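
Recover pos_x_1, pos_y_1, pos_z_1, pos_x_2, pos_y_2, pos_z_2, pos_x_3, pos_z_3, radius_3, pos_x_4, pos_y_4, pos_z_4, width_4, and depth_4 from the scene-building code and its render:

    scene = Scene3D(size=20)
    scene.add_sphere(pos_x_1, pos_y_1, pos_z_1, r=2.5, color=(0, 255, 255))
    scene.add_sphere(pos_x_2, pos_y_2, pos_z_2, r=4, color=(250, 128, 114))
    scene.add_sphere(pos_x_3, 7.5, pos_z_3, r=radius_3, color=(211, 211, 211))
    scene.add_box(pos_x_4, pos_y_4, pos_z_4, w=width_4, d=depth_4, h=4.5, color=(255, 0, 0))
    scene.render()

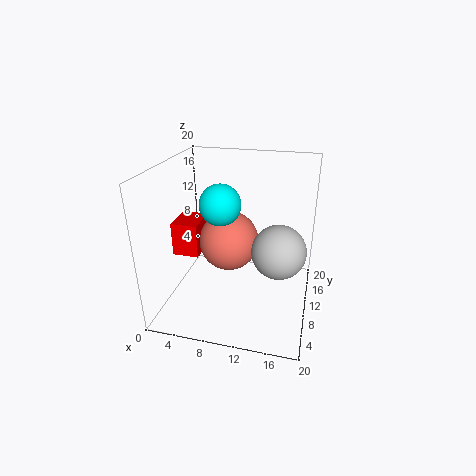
pos_x_1 = 9, pos_y_1 = 5.5, pos_z_1 = 16.5, pos_x_2 = 9, pos_y_2 = 9, pos_z_2 = 10, pos_x_3 = 16, pos_z_3 = 10, radius_3 = 3.5, pos_x_4 = 2, pos_y_4 = 6, pos_z_4 = 8.5, width_4 = 3.5, depth_4 = 4.5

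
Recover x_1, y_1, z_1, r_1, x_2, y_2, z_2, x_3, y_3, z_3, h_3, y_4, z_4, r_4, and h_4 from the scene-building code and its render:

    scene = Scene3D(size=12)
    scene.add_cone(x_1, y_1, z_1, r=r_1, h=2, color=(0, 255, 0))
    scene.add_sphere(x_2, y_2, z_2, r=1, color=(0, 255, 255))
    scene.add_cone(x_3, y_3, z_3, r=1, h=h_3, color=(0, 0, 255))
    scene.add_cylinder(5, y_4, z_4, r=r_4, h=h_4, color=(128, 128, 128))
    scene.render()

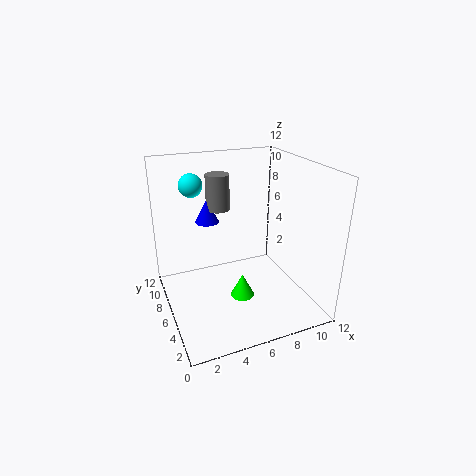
x_1 = 6, y_1 = 5, z_1 = 1, r_1 = 1, x_2 = 3, y_2 = 9, z_2 = 10, x_3 = 4, y_3 = 8, z_3 = 7, h_3 = 2, y_4 = 8, z_4 = 8, r_4 = 1, h_4 = 3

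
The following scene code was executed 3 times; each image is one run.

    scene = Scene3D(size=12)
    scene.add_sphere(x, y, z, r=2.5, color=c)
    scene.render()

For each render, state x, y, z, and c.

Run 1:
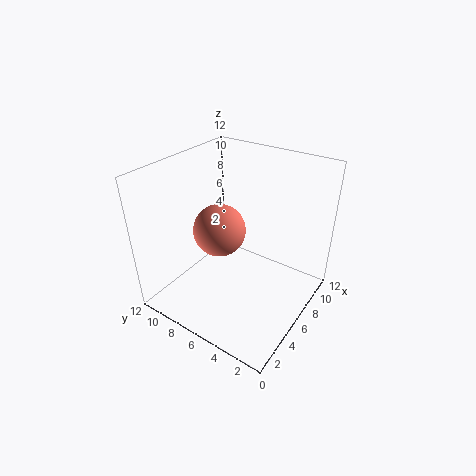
x = 8, y = 9.5, z = 4.5, c = 'salmon'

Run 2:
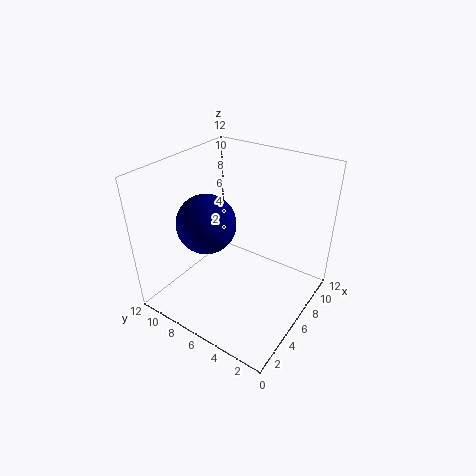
x = 5, y = 8.5, z = 7, c = 'navy'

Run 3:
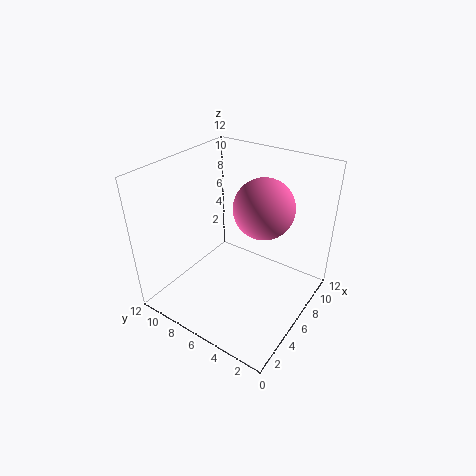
x = 7.5, y = 4.5, z = 8.5, c = 'hotpink'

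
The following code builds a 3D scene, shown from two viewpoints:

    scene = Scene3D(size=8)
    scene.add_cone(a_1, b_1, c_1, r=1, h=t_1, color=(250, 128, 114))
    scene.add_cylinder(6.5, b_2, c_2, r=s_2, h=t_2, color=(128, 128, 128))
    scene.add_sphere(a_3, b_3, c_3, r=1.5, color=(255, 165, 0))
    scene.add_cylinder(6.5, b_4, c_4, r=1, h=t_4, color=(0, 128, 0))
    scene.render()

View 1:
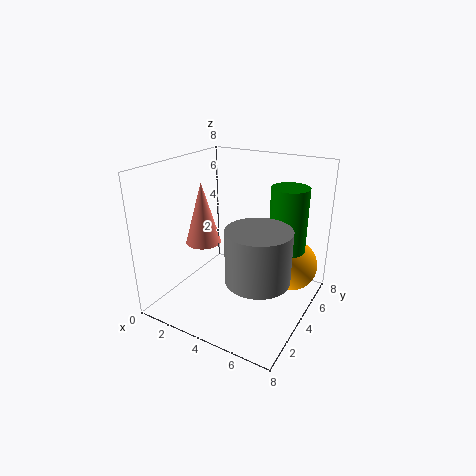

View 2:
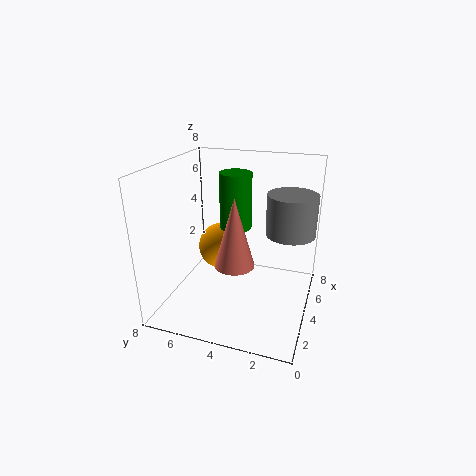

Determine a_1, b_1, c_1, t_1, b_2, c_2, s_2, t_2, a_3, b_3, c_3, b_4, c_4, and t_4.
a_1 = 2; b_1 = 3.5; c_1 = 3.5; t_1 = 3.5; b_2 = 1.5; c_2 = 3.5; s_2 = 1.5; t_2 = 2.5; a_3 = 6.5; b_3 = 6; c_3 = 2; b_4 = 5; c_4 = 3.5; t_4 = 3.5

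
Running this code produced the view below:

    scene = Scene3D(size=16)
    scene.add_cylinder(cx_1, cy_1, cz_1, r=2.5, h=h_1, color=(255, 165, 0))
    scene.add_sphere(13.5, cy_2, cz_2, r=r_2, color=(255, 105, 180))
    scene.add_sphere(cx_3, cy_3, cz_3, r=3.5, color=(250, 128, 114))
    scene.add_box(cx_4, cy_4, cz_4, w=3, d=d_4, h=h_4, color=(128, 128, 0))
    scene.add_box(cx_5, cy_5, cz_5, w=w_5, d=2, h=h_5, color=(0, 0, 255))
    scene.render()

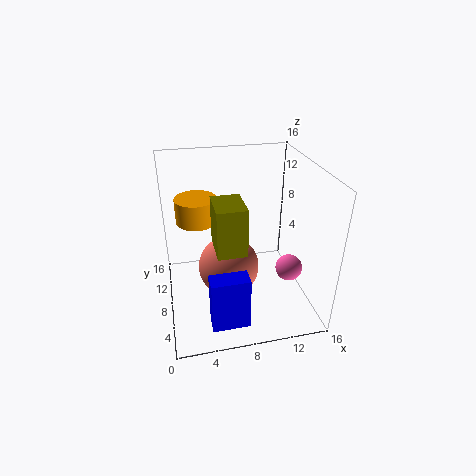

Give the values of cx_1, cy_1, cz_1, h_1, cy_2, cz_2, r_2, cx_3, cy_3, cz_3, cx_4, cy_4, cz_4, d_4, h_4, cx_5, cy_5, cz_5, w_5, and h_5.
cx_1 = 4, cy_1 = 13, cz_1 = 8, h_1 = 3, cy_2 = 6, cz_2 = 4.5, r_2 = 1.5, cx_3 = 7, cy_3 = 8.5, cz_3 = 4, cx_4 = 5, cy_4 = 3.5, cz_4 = 8.5, d_4 = 4, h_4 = 5, cx_5 = 4, cy_5 = 2, cz_5 = 0.5, w_5 = 4, h_5 = 6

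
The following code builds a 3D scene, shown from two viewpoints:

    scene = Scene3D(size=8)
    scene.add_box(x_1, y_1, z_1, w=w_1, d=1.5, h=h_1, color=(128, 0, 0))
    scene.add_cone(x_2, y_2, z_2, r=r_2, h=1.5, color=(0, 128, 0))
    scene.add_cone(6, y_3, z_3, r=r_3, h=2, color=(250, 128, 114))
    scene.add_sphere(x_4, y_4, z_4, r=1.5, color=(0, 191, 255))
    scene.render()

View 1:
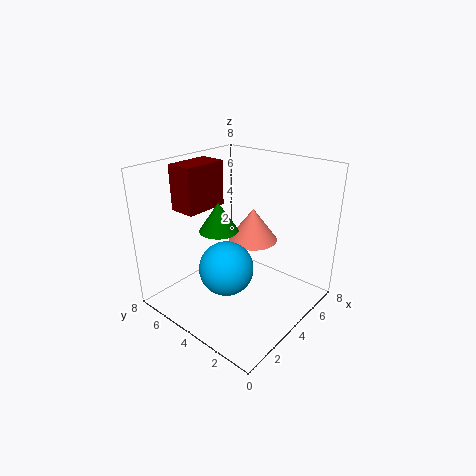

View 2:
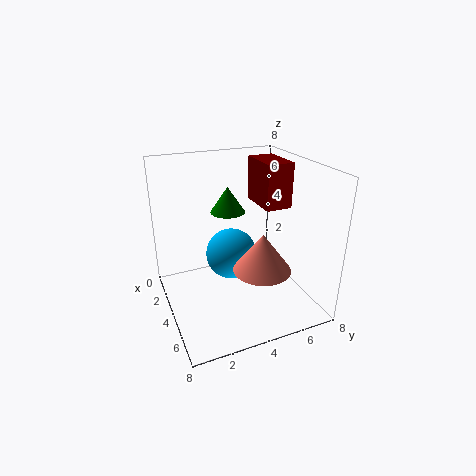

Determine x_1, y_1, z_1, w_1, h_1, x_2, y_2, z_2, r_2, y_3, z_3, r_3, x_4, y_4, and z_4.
x_1 = 2, y_1 = 5.5, z_1 = 5.5, w_1 = 2.5, h_1 = 2.5, x_2 = 2.5, y_2 = 4, z_2 = 5, r_2 = 1, y_3 = 4.5, z_3 = 3, r_3 = 1.5, x_4 = 3, y_4 = 4, z_4 = 2.5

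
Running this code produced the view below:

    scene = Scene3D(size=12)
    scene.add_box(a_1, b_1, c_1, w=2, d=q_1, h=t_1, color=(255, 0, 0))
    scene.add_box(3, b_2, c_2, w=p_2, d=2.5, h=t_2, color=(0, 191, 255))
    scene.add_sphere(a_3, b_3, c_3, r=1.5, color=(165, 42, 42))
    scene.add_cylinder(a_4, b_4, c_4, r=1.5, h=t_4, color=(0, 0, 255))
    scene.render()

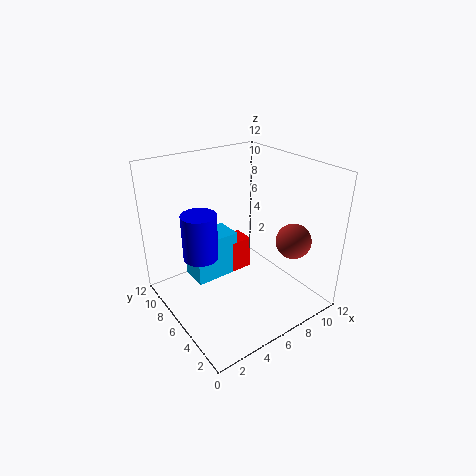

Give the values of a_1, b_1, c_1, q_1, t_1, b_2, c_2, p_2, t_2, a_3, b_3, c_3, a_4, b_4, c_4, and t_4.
a_1 = 6.5; b_1 = 7.5; c_1 = 1.5; q_1 = 2; t_1 = 3; b_2 = 7.5; c_2 = 1.5; p_2 = 4; t_2 = 4; a_3 = 10; b_3 = 3.5; c_3 = 5.5; a_4 = 3.5; b_4 = 8; c_4 = 4; t_4 = 4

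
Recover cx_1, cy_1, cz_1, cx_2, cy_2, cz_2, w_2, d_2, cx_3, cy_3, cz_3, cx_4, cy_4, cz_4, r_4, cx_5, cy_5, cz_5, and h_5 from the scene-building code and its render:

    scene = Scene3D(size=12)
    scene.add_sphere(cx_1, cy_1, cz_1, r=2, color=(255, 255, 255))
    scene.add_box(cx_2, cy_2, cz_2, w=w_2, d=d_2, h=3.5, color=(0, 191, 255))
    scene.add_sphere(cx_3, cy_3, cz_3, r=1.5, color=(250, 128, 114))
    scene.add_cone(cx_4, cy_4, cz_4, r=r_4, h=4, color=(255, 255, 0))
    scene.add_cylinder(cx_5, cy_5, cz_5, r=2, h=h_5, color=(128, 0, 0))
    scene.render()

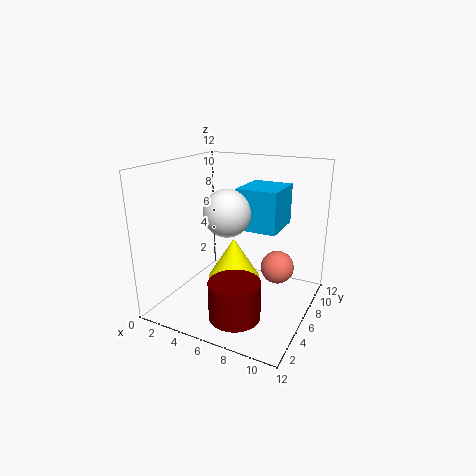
cx_1 = 5; cy_1 = 6; cz_1 = 8; cx_2 = 5.5; cy_2 = 6.5; cz_2 = 6.5; w_2 = 3.5; d_2 = 4; cx_3 = 8.5; cy_3 = 9; cz_3 = 2.5; cx_4 = 4; cy_4 = 9; cz_4 = 0.5; r_4 = 2.5; cx_5 = 7.5; cy_5 = 2.5; cz_5 = 1; h_5 = 3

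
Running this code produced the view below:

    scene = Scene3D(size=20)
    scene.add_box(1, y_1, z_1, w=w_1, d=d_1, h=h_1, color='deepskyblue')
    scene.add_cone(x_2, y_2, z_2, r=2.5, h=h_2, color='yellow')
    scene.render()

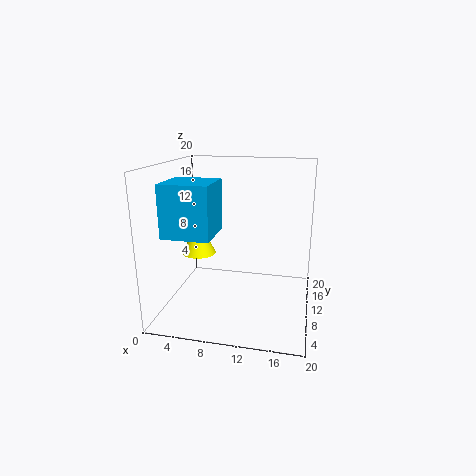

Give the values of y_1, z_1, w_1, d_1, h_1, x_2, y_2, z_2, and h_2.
y_1 = 4.5, z_1 = 11, w_1 = 6.5, d_1 = 6.5, h_1 = 7, x_2 = 3.5, y_2 = 12, z_2 = 6.5, h_2 = 5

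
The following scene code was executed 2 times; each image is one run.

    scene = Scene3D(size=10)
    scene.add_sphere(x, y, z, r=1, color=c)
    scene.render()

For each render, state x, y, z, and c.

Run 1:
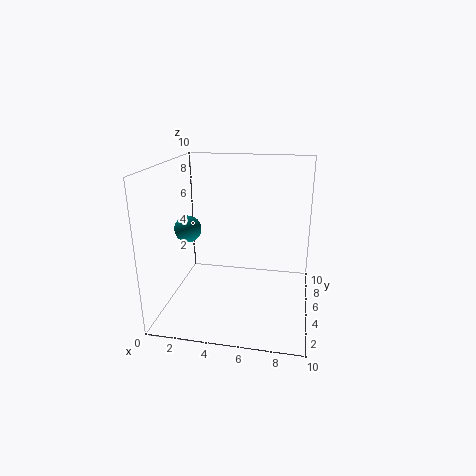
x = 1; y = 6; z = 5; c = 'teal'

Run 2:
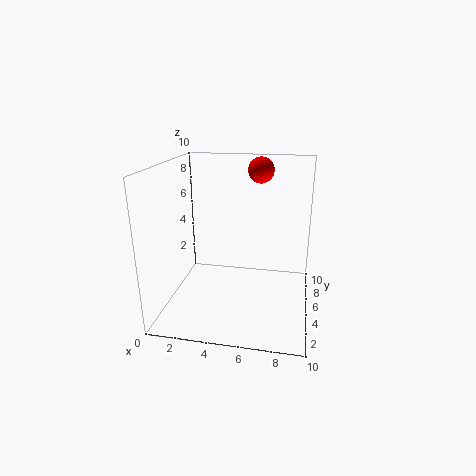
x = 6; y = 9; z = 9; c = 'red'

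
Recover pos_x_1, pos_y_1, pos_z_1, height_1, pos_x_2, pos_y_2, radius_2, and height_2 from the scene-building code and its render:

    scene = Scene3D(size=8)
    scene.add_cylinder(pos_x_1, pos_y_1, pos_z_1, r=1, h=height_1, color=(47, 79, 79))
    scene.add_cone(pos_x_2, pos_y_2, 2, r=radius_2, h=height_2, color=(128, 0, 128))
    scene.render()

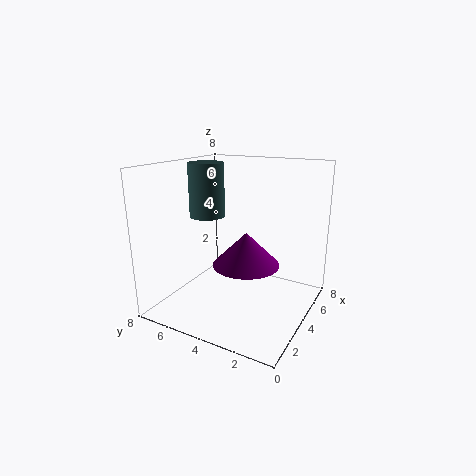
pos_x_1 = 4; pos_y_1 = 6; pos_z_1 = 5; height_1 = 3; pos_x_2 = 5; pos_y_2 = 4; radius_2 = 2; height_2 = 2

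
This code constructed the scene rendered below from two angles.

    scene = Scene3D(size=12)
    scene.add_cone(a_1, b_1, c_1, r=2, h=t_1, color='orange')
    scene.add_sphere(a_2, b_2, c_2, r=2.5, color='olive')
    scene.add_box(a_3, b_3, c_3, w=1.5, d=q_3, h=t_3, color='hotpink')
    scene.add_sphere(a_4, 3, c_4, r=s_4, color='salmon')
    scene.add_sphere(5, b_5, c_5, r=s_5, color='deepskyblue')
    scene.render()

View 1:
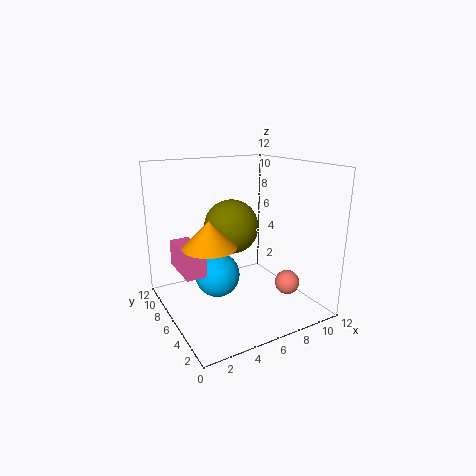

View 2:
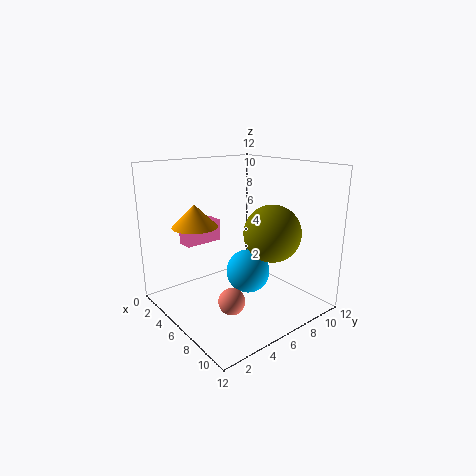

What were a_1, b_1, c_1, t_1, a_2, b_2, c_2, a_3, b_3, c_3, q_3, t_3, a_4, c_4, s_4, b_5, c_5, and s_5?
a_1 = 2.5, b_1 = 4, c_1 = 6.5, t_1 = 2, a_2 = 7, b_2 = 9, c_2 = 6, a_3 = 0.5, b_3 = 3.5, c_3 = 4.5, q_3 = 3.5, t_3 = 2, a_4 = 9, c_4 = 2.5, s_4 = 1, b_5 = 8, c_5 = 2, s_5 = 2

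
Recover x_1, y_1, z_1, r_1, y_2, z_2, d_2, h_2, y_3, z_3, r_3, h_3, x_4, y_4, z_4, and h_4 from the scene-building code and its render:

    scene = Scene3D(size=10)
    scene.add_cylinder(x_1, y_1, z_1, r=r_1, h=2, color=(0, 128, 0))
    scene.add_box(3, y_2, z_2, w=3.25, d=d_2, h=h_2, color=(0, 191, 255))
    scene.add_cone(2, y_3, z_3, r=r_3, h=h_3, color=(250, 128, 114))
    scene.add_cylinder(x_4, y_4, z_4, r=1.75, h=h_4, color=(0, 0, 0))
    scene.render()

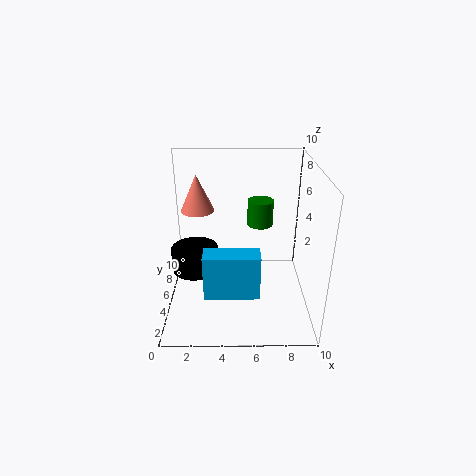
x_1 = 6.75; y_1 = 8.25; z_1 = 4.5; r_1 = 1; y_2 = 0.25; z_2 = 3.5; d_2 = 1.25; h_2 = 2.75; y_3 = 7.5; z_3 = 6; r_3 = 1.25; h_3 = 2.75; x_4 = 1.75; y_4 = 6.25; z_4 = 1.75; h_4 = 1.75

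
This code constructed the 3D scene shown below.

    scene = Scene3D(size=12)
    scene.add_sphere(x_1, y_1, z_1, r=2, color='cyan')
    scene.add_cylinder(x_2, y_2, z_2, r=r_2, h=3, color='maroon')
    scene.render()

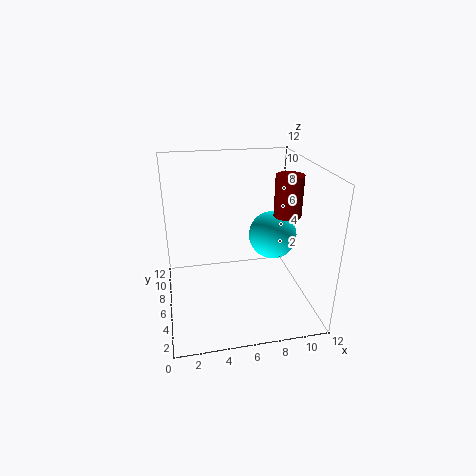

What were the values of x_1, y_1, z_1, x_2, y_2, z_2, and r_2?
x_1 = 9; y_1 = 6; z_1 = 6; x_2 = 9; y_2 = 3; z_2 = 9; r_2 = 1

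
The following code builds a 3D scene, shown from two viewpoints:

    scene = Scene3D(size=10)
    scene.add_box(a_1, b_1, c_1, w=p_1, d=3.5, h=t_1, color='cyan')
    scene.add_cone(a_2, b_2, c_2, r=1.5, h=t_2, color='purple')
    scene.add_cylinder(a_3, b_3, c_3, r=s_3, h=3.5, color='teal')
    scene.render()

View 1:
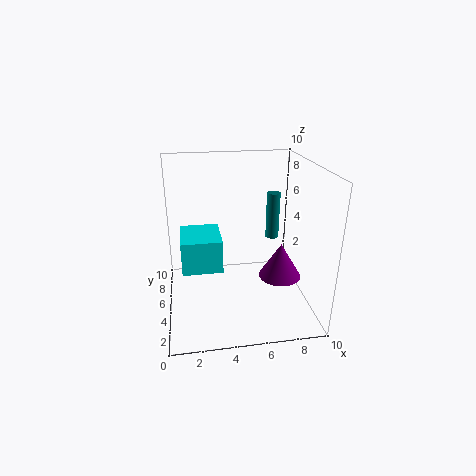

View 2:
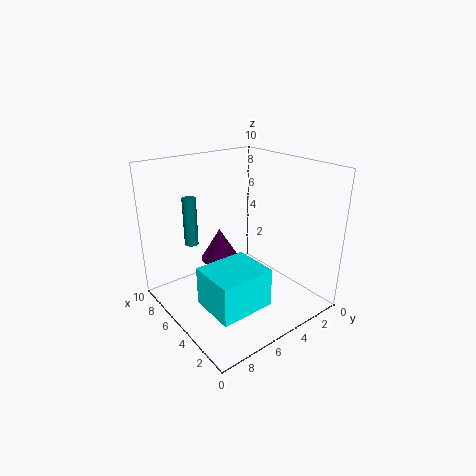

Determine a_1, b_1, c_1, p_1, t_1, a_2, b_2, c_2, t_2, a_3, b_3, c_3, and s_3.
a_1 = 1
b_1 = 5.5
c_1 = 2
p_1 = 3
t_1 = 2.5
a_2 = 8
b_2 = 4.5
c_2 = 2
t_2 = 2.5
a_3 = 8
b_3 = 7
c_3 = 4
s_3 = 0.5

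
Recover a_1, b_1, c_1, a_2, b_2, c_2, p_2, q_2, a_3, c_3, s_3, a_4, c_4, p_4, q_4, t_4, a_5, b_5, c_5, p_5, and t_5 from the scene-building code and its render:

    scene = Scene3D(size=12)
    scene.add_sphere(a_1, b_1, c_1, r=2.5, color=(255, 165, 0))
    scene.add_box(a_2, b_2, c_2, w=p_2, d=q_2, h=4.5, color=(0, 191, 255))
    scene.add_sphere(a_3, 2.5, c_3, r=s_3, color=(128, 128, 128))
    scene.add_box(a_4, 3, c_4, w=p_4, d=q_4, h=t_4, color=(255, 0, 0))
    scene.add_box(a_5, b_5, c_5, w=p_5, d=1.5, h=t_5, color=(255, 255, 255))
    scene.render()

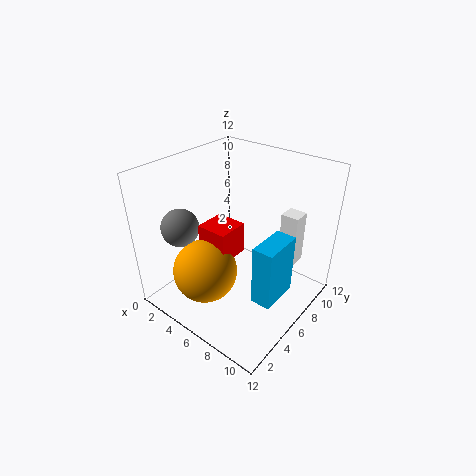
a_1 = 5.5; b_1 = 2.5; c_1 = 4.5; a_2 = 10; b_2 = 2.5; c_2 = 4; p_2 = 1.5; q_2 = 3; a_3 = 3; c_3 = 7.5; s_3 = 1.5; a_4 = 4.5; c_4 = 5.5; p_4 = 2.5; q_4 = 2.5; t_4 = 2.5; a_5 = 8.5; b_5 = 8.5; c_5 = 3.5; p_5 = 1.5; t_5 = 4.5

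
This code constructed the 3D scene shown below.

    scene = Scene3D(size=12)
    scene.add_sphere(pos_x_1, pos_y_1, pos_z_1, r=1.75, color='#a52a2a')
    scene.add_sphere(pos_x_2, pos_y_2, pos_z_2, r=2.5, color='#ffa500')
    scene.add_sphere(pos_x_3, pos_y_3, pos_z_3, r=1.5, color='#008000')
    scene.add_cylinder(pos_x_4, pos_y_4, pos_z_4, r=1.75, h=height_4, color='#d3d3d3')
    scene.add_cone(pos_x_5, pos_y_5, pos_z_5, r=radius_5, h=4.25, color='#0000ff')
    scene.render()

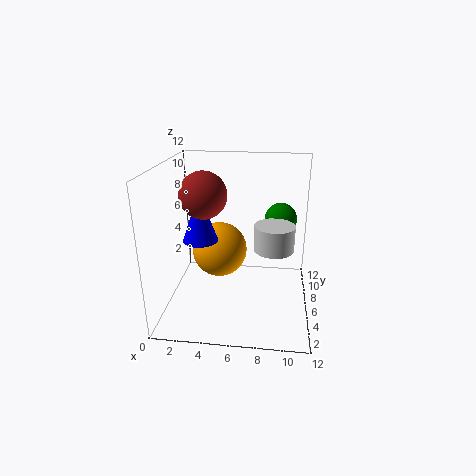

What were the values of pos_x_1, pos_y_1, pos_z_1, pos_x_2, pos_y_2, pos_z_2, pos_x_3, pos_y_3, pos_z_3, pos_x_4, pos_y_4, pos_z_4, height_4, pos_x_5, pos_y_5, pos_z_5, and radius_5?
pos_x_1 = 3.75; pos_y_1 = 3.75; pos_z_1 = 10.25; pos_x_2 = 4; pos_y_2 = 8.25; pos_z_2 = 3.75; pos_x_3 = 9.5; pos_y_3 = 10.25; pos_z_3 = 6.25; pos_x_4 = 9; pos_y_4 = 7.25; pos_z_4 = 4.5; height_4 = 2.25; pos_x_5 = 2.75; pos_y_5 = 6.25; pos_z_5 = 5.5; radius_5 = 1.5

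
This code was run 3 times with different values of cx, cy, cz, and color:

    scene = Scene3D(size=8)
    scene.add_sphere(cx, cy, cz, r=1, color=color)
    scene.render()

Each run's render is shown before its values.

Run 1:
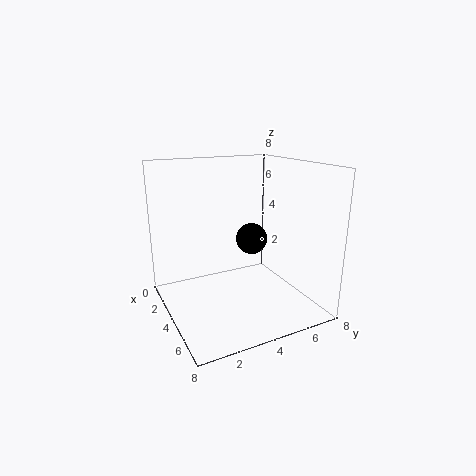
cx = 2; cy = 6; cz = 3; color = 'black'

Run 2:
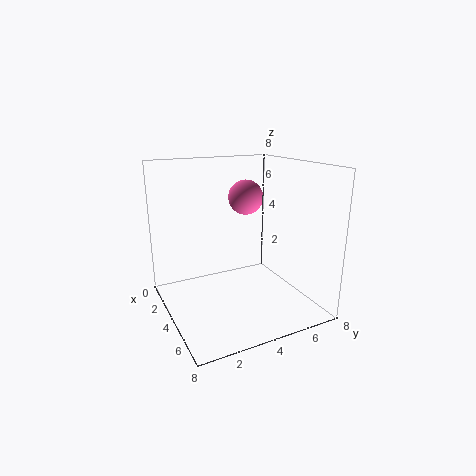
cx = 3; cy = 5; cz = 6; color = 'hotpink'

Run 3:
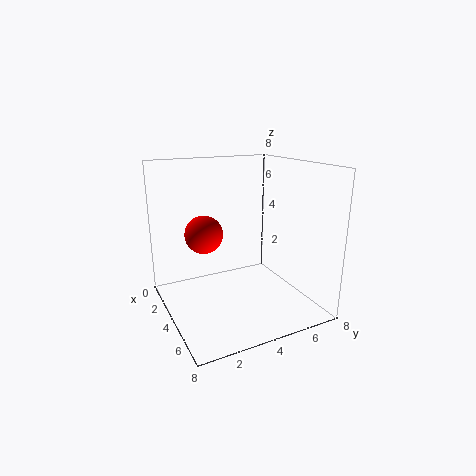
cx = 4; cy = 2; cz = 4.5; color = 'red'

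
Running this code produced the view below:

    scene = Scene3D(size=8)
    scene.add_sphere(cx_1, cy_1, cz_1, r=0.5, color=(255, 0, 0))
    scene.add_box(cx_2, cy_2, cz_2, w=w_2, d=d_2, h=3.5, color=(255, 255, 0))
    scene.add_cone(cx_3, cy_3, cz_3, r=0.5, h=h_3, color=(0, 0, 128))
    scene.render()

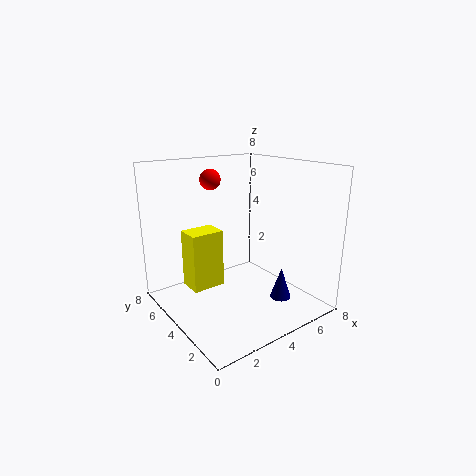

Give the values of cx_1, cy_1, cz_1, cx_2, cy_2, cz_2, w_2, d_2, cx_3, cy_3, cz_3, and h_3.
cx_1 = 2
cy_1 = 3.5
cz_1 = 7.5
cx_2 = 2
cy_2 = 5.5
cz_2 = 0.5
w_2 = 2
d_2 = 1.5
cx_3 = 4
cy_3 = 0.5
cz_3 = 2
h_3 = 1.5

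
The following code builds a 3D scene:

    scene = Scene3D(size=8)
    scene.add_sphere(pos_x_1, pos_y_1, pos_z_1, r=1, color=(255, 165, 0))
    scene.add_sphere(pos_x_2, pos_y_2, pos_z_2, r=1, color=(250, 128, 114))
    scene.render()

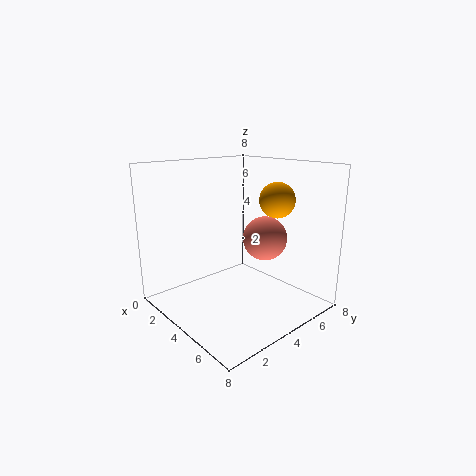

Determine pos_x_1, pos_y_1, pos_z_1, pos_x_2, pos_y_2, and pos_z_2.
pos_x_1 = 5; pos_y_1 = 6; pos_z_1 = 6; pos_x_2 = 7; pos_y_2 = 3; pos_z_2 = 5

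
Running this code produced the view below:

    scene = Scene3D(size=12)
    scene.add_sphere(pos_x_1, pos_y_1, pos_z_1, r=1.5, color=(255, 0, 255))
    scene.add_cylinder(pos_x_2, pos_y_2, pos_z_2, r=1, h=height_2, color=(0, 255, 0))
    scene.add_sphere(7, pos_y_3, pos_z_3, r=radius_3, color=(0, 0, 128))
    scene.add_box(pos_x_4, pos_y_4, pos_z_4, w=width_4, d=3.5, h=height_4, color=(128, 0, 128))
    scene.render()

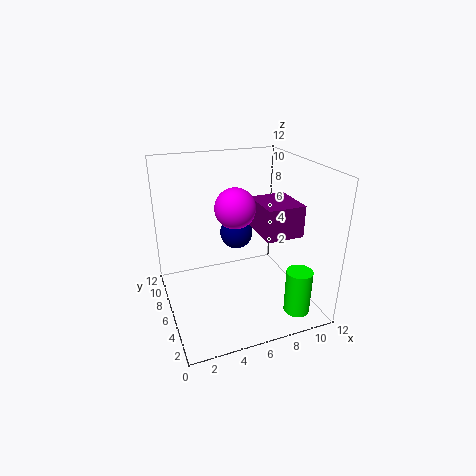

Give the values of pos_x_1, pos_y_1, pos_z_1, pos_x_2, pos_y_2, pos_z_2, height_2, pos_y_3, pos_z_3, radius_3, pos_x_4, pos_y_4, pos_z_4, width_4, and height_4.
pos_x_1 = 5, pos_y_1 = 4, pos_z_1 = 9.5, pos_x_2 = 9, pos_y_2 = 1, pos_z_2 = 1.5, height_2 = 3.5, pos_y_3 = 9, pos_z_3 = 5, radius_3 = 1.5, pos_x_4 = 7, pos_y_4 = 2.5, pos_z_4 = 7, width_4 = 3, height_4 = 2.5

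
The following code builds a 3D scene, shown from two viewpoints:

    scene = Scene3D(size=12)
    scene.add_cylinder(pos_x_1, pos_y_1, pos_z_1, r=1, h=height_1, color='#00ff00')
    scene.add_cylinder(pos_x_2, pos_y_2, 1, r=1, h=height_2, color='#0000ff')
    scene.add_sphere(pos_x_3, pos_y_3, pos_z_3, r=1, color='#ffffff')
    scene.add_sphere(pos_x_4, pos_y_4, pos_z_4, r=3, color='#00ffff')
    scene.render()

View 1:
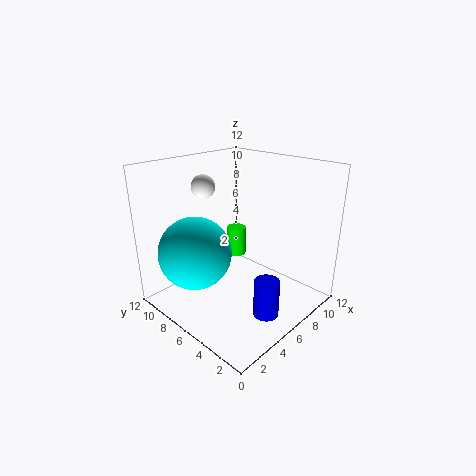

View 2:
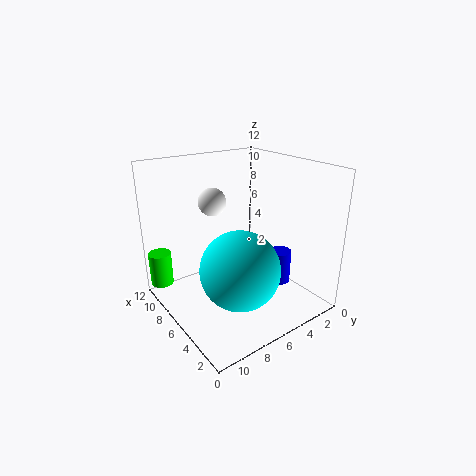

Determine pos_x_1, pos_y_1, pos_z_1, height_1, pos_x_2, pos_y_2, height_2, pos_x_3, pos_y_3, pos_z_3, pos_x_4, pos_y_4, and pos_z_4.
pos_x_1 = 11, pos_y_1 = 11, pos_z_1 = 1, height_1 = 3, pos_x_2 = 5, pos_y_2 = 2, height_2 = 3, pos_x_3 = 5, pos_y_3 = 9, pos_z_3 = 10, pos_x_4 = 3, pos_y_4 = 8, pos_z_4 = 5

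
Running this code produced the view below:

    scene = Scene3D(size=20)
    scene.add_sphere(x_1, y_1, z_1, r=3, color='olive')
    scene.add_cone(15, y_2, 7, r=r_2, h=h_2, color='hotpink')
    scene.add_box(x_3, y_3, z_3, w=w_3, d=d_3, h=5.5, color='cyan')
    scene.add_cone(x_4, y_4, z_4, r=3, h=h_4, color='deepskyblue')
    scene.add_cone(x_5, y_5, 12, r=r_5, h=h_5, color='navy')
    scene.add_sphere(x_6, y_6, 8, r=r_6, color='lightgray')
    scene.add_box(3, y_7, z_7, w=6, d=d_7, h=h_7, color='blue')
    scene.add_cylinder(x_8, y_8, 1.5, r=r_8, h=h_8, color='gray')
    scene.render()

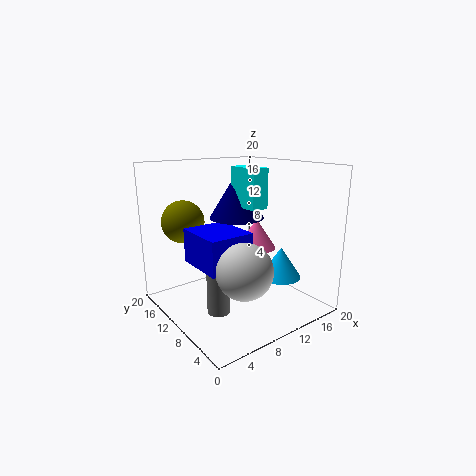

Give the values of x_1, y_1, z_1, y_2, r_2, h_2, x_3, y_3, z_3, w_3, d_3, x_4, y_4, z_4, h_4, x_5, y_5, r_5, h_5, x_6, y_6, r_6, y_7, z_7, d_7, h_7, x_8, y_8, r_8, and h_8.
x_1 = 4.5; y_1 = 15.5; z_1 = 12; y_2 = 12; r_2 = 3; h_2 = 4.5; x_3 = 11; y_3 = 8; z_3 = 14; w_3 = 2.5; d_3 = 5; x_4 = 16; y_4 = 7.5; z_4 = 3.5; h_4 = 4.5; x_5 = 12; y_5 = 13; r_5 = 4; h_5 = 6.5; x_6 = 6.5; y_6 = 4; r_6 = 3.5; y_7 = 5.5; z_7 = 7.5; d_7 = 7; h_7 = 4.5; x_8 = 5; y_8 = 7.5; r_8 = 1.5; h_8 = 6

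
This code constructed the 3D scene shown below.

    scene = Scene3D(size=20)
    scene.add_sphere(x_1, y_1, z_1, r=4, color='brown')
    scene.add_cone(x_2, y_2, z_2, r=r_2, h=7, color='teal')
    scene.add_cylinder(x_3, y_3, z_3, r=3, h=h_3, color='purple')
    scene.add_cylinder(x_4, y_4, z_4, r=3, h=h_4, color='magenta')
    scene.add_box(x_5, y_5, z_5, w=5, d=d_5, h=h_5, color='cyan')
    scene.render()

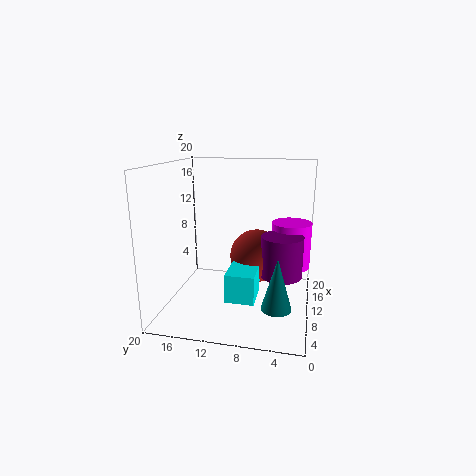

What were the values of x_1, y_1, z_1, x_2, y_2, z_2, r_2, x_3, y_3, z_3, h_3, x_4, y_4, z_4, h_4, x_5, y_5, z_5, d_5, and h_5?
x_1 = 14; y_1 = 8; z_1 = 6; x_2 = 6; y_2 = 4; z_2 = 2; r_2 = 2; x_3 = 12; y_3 = 4; z_3 = 4; h_3 = 6; x_4 = 16; y_4 = 3; z_4 = 4; h_4 = 7; x_5 = 6; y_5 = 7; z_5 = 2; d_5 = 4; h_5 = 4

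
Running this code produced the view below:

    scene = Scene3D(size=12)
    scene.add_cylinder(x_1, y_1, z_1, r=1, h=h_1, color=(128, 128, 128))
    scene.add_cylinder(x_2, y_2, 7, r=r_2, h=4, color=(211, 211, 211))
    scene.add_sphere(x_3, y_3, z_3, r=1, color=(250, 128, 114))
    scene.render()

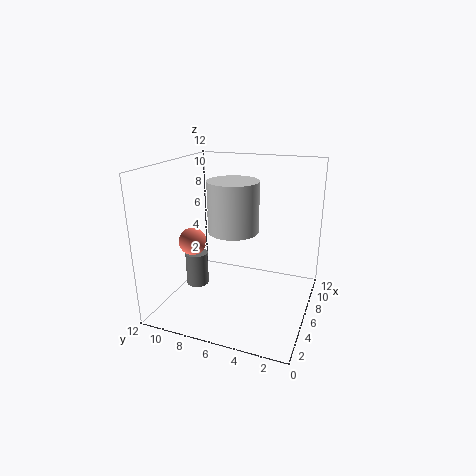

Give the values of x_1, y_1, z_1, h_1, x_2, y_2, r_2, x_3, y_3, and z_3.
x_1 = 6; y_1 = 10; z_1 = 1; h_1 = 3; x_2 = 5; y_2 = 6; r_2 = 2; x_3 = 2; y_3 = 8; z_3 = 7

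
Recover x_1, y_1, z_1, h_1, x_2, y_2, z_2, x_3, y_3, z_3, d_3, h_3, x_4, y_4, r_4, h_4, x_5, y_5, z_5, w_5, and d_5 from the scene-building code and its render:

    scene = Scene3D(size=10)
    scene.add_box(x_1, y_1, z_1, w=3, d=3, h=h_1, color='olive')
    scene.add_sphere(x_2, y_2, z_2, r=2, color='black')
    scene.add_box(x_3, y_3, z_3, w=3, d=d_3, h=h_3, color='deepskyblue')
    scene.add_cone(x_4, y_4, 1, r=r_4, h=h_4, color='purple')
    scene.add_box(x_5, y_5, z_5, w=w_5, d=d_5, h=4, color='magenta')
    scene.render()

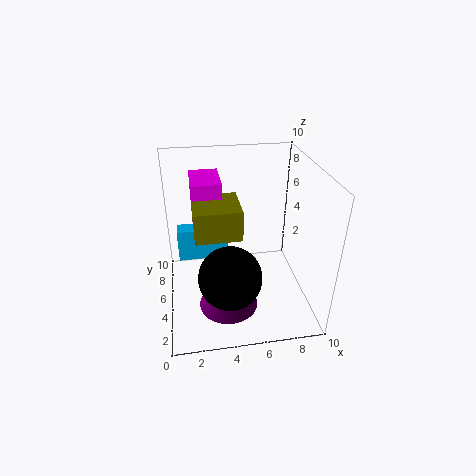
x_1 = 2
y_1 = 3
z_1 = 6
h_1 = 2
x_2 = 4
y_2 = 2
z_2 = 4
x_3 = 1
y_3 = 3
z_3 = 5
d_3 = 1
h_3 = 2
x_4 = 4
y_4 = 3
r_4 = 2
h_4 = 2
x_5 = 2
y_5 = 5
z_5 = 5
w_5 = 2
d_5 = 3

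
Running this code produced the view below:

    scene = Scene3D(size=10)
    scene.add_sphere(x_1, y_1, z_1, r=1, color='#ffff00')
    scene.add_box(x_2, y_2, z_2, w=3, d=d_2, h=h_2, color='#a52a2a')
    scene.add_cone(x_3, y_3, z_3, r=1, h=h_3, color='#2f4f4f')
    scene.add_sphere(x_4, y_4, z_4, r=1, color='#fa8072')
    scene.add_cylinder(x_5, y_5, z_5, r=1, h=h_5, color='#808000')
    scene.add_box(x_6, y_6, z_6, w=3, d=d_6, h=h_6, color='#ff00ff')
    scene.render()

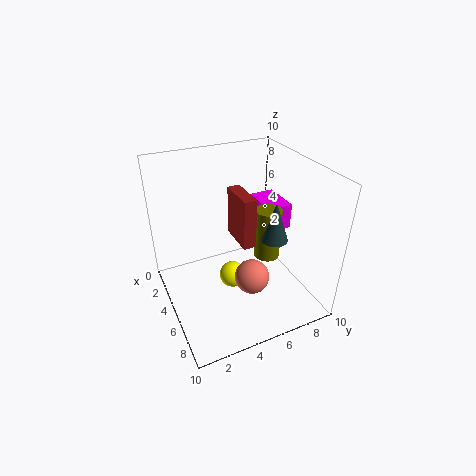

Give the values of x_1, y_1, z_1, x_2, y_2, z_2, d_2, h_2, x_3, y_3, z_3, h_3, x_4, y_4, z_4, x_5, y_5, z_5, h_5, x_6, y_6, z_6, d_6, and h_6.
x_1 = 4, y_1 = 5, z_1 = 1, x_2 = 1, y_2 = 6, z_2 = 3, d_2 = 1, h_2 = 4, x_3 = 5, y_3 = 8, z_3 = 4, h_3 = 3, x_4 = 9, y_4 = 4, z_4 = 5, x_5 = 4, y_5 = 8, z_5 = 2, h_5 = 4, x_6 = 1, y_6 = 8, z_6 = 4, d_6 = 2, h_6 = 2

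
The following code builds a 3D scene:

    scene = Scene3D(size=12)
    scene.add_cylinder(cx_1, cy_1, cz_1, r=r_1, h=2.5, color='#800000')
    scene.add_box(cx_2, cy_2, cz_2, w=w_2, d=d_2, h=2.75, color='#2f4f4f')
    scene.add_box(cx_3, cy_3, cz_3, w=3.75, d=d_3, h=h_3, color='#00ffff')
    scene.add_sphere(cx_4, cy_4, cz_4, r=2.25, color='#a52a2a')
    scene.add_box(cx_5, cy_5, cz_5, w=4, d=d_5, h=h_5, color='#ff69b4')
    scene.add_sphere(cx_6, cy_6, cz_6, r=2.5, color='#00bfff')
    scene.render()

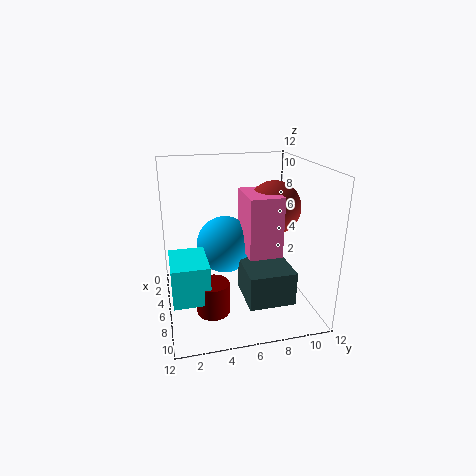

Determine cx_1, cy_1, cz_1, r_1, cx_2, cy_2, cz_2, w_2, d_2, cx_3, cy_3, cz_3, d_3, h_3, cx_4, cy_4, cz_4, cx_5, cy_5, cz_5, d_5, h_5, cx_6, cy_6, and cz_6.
cx_1 = 9.25; cy_1 = 3.25; cz_1 = 1.5; r_1 = 1.25; cx_2 = 6; cy_2 = 6; cz_2 = 1.5; w_2 = 4; d_2 = 3.75; cx_3 = 6.5; cy_3 = 0.25; cz_3 = 2.75; d_3 = 2.75; h_3 = 3; cx_4 = 5.5; cy_4 = 9.25; cz_4 = 8.25; cx_5 = 4; cy_5 = 6.5; cz_5 = 4.75; d_5 = 2.75; h_5 = 5; cx_6 = 4.25; cy_6 = 5.25; cz_6 = 4.75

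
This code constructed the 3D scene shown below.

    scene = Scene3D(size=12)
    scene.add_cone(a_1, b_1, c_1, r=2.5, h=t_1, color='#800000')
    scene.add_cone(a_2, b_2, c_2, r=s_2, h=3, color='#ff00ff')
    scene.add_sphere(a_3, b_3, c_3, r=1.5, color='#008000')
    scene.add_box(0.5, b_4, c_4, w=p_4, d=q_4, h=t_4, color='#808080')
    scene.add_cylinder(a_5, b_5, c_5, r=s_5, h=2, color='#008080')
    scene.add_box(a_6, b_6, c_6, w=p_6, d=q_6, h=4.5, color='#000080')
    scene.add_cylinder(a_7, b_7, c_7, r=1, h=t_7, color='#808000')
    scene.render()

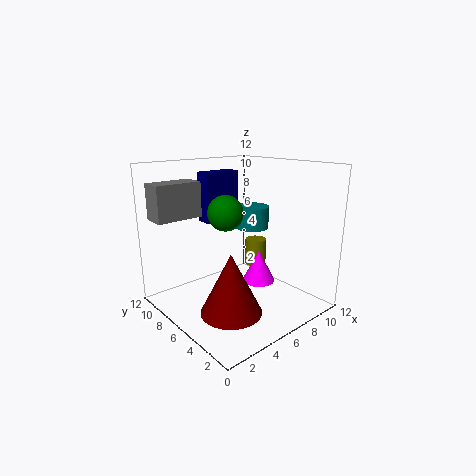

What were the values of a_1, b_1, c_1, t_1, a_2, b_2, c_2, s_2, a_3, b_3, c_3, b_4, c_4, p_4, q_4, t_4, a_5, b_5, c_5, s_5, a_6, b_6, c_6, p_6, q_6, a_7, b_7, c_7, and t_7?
a_1 = 4, b_1 = 4.5, c_1 = 0.5, t_1 = 5, a_2 = 9, b_2 = 6.5, c_2 = 1, s_2 = 1.5, a_3 = 5.5, b_3 = 7, c_3 = 8, b_4 = 9, c_4 = 7.5, p_4 = 4, q_4 = 2, t_4 = 3, a_5 = 9, b_5 = 7.5, c_5 = 6, s_5 = 1.5, a_6 = 5.5, b_6 = 9.5, c_6 = 6.5, p_6 = 3.5, q_6 = 1.5, a_7 = 10, b_7 = 8, c_7 = 2, t_7 = 2.5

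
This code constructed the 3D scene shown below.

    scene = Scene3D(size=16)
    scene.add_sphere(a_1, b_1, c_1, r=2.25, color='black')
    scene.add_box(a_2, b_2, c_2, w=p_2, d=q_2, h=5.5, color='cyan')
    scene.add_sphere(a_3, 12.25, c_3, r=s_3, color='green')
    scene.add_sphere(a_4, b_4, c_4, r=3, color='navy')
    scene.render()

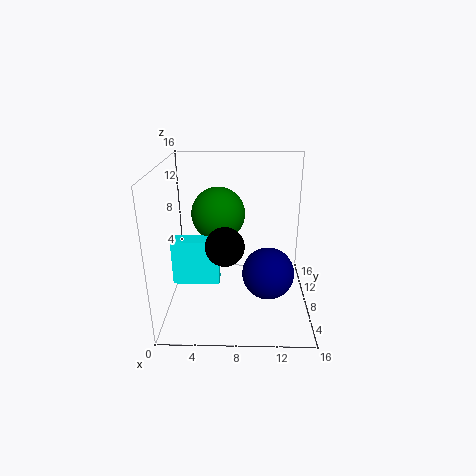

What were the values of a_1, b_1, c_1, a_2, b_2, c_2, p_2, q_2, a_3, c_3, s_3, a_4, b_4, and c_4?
a_1 = 6.5; b_1 = 8.25; c_1 = 6.75; a_2 = 0.25; b_2 = 8.25; c_2 = 1.75; p_2 = 5.5; q_2 = 2; a_3 = 5.5; c_3 = 9.25; s_3 = 3.25; a_4 = 11.5; b_4 = 8; c_4 = 3.5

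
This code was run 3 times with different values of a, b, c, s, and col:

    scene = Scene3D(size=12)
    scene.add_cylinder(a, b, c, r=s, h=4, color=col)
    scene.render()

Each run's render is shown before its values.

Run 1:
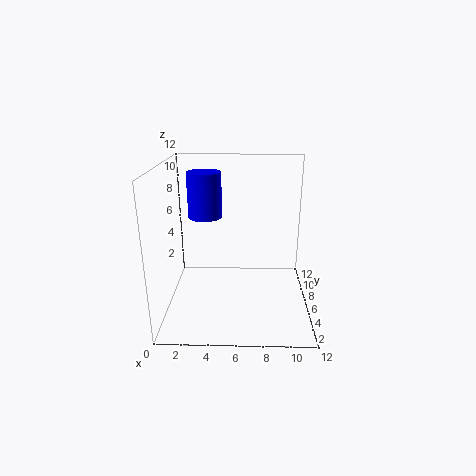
a = 3; b = 8.5; c = 7; s = 1.5; col = 'blue'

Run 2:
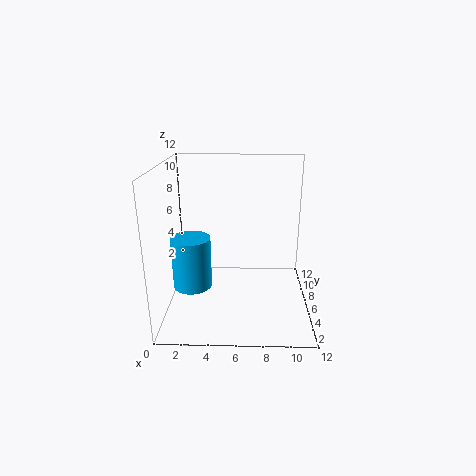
a = 2.5; b = 3.5; c = 3; s = 1.5; col = 'deepskyblue'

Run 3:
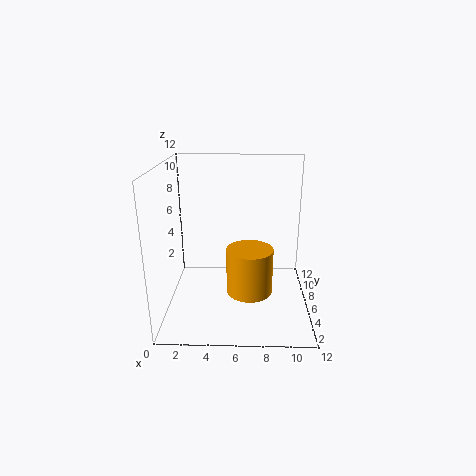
a = 7; b = 6; c = 1; s = 2; col = 'orange'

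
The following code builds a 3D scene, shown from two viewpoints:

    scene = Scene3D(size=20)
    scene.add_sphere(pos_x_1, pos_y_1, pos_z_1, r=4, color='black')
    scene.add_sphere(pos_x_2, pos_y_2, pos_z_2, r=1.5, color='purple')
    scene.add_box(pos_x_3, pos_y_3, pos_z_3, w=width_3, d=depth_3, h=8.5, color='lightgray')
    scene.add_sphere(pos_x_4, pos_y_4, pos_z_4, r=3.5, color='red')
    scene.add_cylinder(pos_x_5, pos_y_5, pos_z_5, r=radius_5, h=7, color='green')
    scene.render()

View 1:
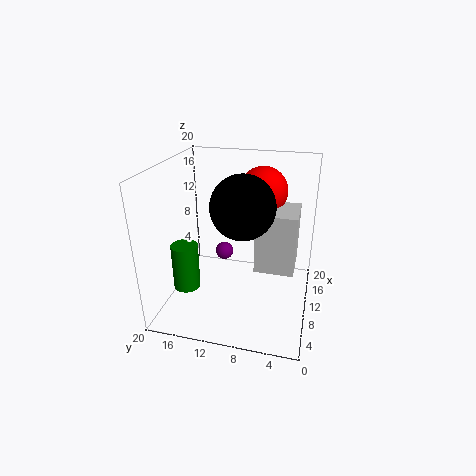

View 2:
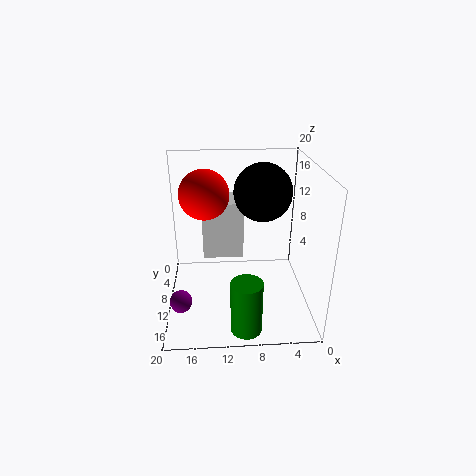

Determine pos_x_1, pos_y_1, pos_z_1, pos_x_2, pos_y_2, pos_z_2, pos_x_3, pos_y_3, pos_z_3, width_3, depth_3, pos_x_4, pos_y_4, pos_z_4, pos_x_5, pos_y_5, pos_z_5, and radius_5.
pos_x_1 = 6.5, pos_y_1 = 8.5, pos_z_1 = 16, pos_x_2 = 18, pos_y_2 = 14.5, pos_z_2 = 3, pos_x_3 = 9, pos_y_3 = 2, pos_z_3 = 5.5, width_3 = 6, depth_3 = 5.5, pos_x_4 = 14.5, pos_y_4 = 7.5, pos_z_4 = 15.5, pos_x_5 = 9.5, pos_y_5 = 18, pos_z_5 = 1, radius_5 = 2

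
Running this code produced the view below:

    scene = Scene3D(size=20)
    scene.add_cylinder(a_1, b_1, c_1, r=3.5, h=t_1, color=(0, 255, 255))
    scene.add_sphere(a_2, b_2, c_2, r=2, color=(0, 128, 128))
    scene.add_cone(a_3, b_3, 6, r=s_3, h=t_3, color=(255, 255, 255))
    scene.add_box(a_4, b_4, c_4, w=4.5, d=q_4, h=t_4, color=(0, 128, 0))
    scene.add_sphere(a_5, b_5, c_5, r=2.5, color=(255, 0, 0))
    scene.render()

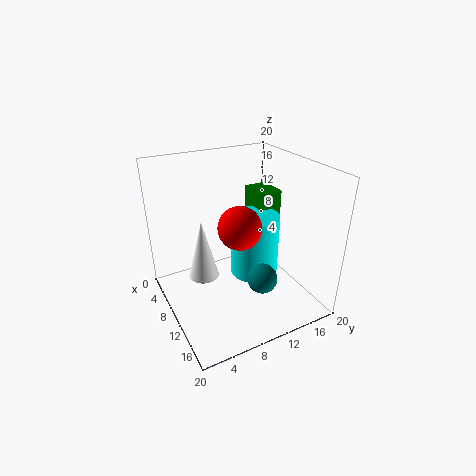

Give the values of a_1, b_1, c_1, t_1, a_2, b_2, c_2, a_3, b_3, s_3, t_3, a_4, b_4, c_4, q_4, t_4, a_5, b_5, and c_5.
a_1 = 9.5, b_1 = 13, c_1 = 3.5, t_1 = 9, a_2 = 15, b_2 = 11, c_2 = 6, a_3 = 10.5, b_3 = 4.5, s_3 = 2, t_3 = 8, a_4 = 4, b_4 = 14.5, c_4 = 9, q_4 = 3.5, t_4 = 6, a_5 = 16, b_5 = 7, c_5 = 15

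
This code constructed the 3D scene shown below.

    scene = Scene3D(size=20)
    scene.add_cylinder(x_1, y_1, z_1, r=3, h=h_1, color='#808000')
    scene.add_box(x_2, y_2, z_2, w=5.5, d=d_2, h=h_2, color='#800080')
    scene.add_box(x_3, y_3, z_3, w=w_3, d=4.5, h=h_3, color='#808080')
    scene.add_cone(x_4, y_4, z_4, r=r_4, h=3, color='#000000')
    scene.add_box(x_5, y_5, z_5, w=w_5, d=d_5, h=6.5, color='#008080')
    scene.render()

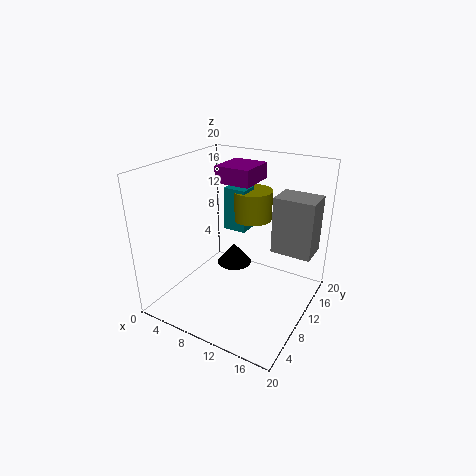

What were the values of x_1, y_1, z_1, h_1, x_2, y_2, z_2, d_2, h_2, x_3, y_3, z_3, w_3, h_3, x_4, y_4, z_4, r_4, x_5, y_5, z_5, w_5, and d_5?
x_1 = 9, y_1 = 16, z_1 = 10.5, h_1 = 4.5, x_2 = 4, y_2 = 13.5, z_2 = 16, d_2 = 6, h_2 = 2.5, x_3 = 13, y_3 = 14.5, z_3 = 6.5, w_3 = 6, h_3 = 8.5, x_4 = 8.5, y_4 = 11.5, z_4 = 5, r_4 = 2.5, x_5 = 5.5, y_5 = 13.5, z_5 = 9, w_5 = 3.5, d_5 = 3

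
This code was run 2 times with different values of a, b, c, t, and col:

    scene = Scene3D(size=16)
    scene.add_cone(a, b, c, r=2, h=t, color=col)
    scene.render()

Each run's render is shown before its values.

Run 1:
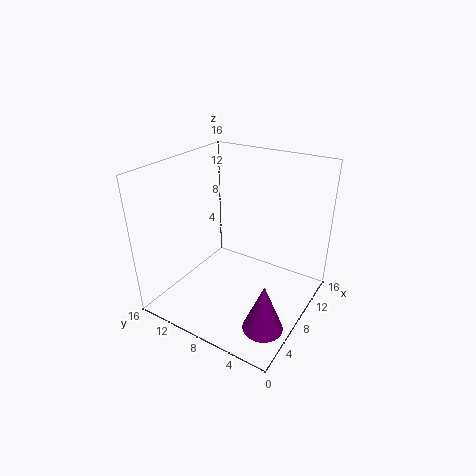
a = 3, b = 2, c = 2, t = 5, col = 'purple'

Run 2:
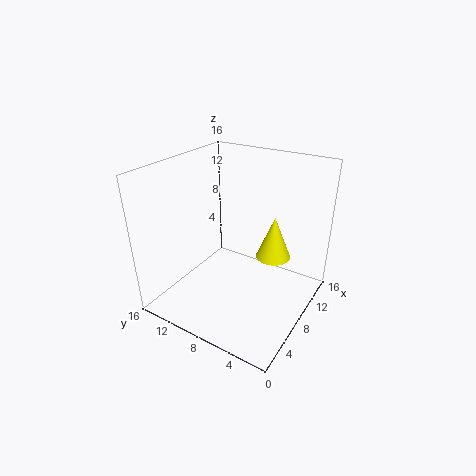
a = 11, b = 5, c = 5, t = 5, col = 'yellow'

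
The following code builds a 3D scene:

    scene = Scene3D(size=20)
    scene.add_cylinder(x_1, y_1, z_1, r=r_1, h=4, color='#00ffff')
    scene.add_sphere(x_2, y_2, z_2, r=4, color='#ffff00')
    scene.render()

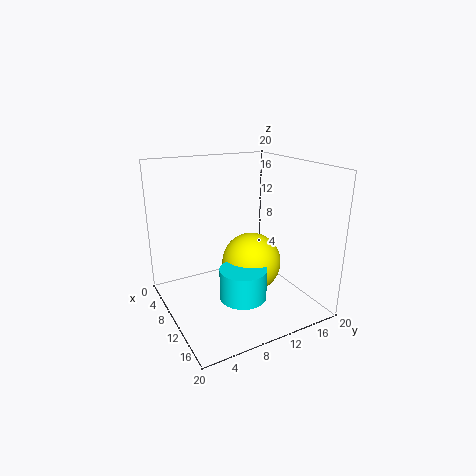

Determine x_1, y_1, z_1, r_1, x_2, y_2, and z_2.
x_1 = 15; y_1 = 8; z_1 = 4; r_1 = 3; x_2 = 12; y_2 = 11; z_2 = 7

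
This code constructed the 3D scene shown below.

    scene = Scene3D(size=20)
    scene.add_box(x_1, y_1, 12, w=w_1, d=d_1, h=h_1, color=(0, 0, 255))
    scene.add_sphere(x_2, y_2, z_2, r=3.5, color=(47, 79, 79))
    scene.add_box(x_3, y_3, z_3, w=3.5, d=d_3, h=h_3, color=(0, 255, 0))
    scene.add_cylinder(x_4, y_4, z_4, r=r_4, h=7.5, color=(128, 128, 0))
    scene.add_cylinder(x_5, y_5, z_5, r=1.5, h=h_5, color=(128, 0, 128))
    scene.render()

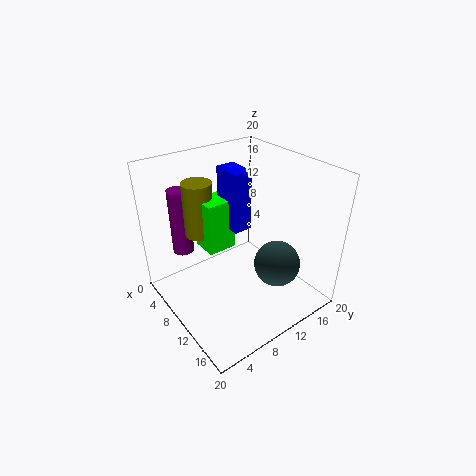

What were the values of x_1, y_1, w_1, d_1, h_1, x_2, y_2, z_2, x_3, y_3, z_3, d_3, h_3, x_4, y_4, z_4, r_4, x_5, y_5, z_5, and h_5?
x_1 = 7.5
y_1 = 8.5
w_1 = 4
d_1 = 2.5
h_1 = 8
x_2 = 12
y_2 = 16
z_2 = 4
x_3 = 6.5
y_3 = 5.5
z_3 = 9
d_3 = 4
h_3 = 7
x_4 = 6.5
y_4 = 6
z_4 = 10.5
r_4 = 2
x_5 = 4
y_5 = 4.5
z_5 = 7
h_5 = 9.5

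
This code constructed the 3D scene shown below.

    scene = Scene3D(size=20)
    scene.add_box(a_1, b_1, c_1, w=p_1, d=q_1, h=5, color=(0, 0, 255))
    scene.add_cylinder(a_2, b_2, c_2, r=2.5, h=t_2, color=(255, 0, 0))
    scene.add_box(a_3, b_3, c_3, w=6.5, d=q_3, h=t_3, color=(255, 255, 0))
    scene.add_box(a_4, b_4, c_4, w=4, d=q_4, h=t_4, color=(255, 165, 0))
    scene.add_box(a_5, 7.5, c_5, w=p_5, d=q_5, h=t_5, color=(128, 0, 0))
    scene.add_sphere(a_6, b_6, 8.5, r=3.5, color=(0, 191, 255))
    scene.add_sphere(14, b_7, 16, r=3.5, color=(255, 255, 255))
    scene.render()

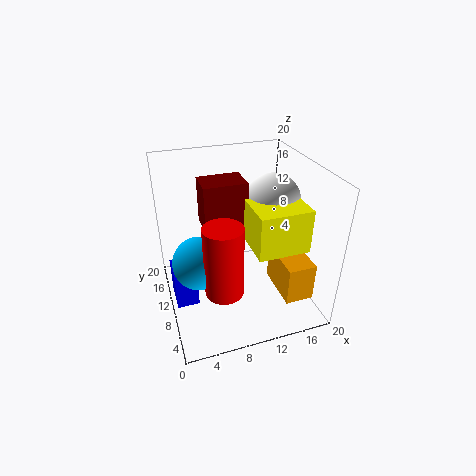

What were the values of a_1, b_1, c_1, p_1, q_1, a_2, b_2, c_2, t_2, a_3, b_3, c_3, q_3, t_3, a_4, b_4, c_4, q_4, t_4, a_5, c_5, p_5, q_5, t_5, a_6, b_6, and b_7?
a_1 = 0.5; b_1 = 7.5; c_1 = 2; p_1 = 3; q_1 = 4.5; a_2 = 6.5; b_2 = 5; c_2 = 5.5; t_2 = 9.5; a_3 = 10; b_3 = 2; c_3 = 11.5; q_3 = 5.5; t_3 = 5.5; a_4 = 15; b_4 = 3.5; c_4 = 2; q_4 = 7; t_4 = 5.5; a_5 = 5; c_5 = 13; p_5 = 5.5; q_5 = 4; t_5 = 6; a_6 = 4; b_6 = 8; b_7 = 8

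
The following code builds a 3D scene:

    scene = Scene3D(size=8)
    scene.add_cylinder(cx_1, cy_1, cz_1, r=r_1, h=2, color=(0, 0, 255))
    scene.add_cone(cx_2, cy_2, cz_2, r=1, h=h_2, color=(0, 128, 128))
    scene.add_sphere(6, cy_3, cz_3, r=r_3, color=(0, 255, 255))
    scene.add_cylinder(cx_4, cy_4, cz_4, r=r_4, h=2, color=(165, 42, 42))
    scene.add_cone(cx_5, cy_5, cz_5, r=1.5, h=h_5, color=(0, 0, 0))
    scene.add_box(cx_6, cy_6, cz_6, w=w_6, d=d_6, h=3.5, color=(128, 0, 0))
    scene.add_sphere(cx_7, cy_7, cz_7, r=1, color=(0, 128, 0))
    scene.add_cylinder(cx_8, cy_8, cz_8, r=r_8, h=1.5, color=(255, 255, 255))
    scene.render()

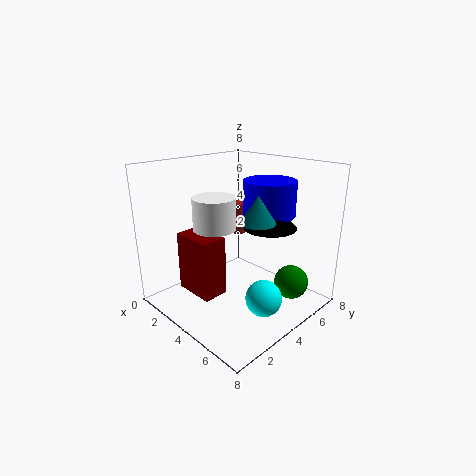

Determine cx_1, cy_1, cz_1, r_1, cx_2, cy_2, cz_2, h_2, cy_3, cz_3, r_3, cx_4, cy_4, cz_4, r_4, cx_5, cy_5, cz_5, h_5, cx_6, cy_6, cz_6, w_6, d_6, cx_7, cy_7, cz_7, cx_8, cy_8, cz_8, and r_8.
cx_1 = 4.5; cy_1 = 6; cz_1 = 5; r_1 = 1.5; cx_2 = 5; cy_2 = 4.5; cz_2 = 5; h_2 = 1.5; cy_3 = 4; cz_3 = 1; r_3 = 1; cx_4 = 1.5; cy_4 = 6.5; cz_4 = 3; r_4 = 0.5; cx_5 = 5; cy_5 = 5.5; cz_5 = 4.5; h_5 = 1.5; cx_6 = 1; cy_6 = 2; cz_6 = 0.5; w_6 = 2.5; d_6 = 1.5; cx_7 = 6; cy_7 = 6.5; cz_7 = 1; cx_8 = 5; cy_8 = 1.5; cz_8 = 5.5; r_8 = 1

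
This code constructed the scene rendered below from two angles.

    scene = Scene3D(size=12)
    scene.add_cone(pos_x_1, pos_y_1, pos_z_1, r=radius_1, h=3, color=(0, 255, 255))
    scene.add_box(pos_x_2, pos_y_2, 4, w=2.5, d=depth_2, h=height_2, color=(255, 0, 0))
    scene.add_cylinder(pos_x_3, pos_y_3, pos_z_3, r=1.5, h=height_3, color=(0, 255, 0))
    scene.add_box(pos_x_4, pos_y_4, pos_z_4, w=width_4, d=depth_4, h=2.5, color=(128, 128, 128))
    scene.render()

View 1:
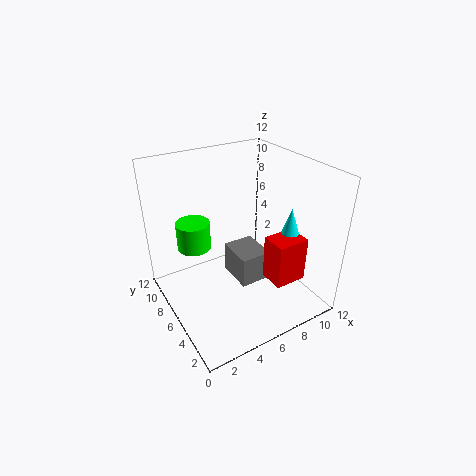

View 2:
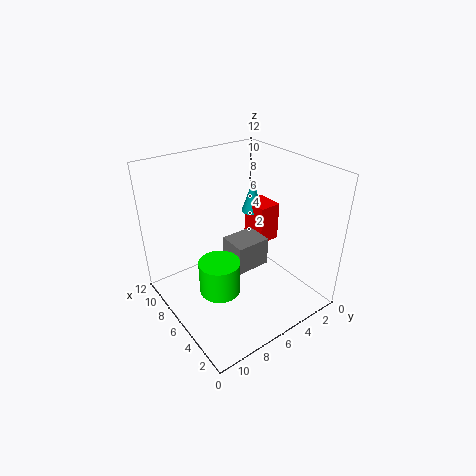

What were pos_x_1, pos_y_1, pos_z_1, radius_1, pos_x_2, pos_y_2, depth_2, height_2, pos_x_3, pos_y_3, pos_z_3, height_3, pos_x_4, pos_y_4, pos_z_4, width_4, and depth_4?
pos_x_1 = 8.5, pos_y_1 = 2.5, pos_z_1 = 6.5, radius_1 = 1, pos_x_2 = 6.5, pos_y_2 = 1, depth_2 = 2, height_2 = 3.5, pos_x_3 = 3.5, pos_y_3 = 9.5, pos_z_3 = 4, height_3 = 2.5, pos_x_4 = 5, pos_y_4 = 3.5, pos_z_4 = 3, width_4 = 2.5, depth_4 = 3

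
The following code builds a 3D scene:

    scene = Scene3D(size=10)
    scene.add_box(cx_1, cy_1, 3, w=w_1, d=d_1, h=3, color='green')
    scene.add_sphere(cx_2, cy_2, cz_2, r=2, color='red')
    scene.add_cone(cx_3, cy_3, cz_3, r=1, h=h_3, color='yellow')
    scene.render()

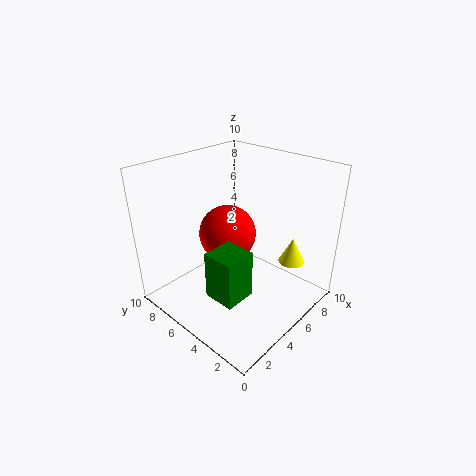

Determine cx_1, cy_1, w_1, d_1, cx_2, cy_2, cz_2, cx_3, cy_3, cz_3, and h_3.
cx_1 = 1, cy_1 = 2, w_1 = 2, d_1 = 2, cx_2 = 5, cy_2 = 6, cz_2 = 5, cx_3 = 9, cy_3 = 3, cz_3 = 2, h_3 = 2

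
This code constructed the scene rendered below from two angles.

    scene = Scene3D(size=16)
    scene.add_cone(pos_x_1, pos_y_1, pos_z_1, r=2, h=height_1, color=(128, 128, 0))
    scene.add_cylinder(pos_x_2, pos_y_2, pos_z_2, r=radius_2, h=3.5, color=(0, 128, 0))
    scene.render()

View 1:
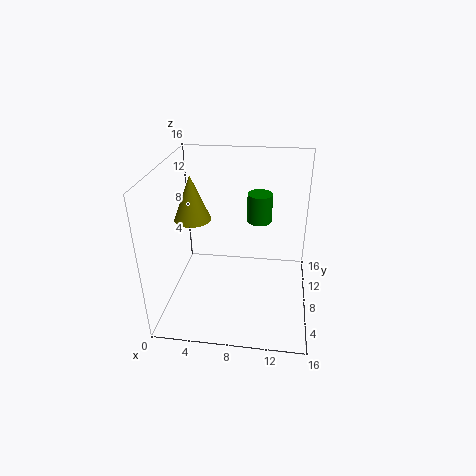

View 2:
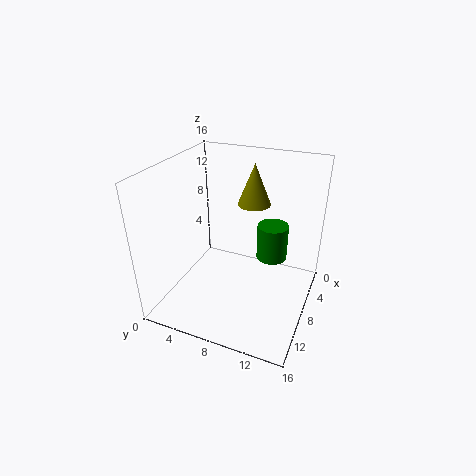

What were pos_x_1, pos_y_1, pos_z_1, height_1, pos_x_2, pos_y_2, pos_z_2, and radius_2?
pos_x_1 = 3, pos_y_1 = 8, pos_z_1 = 10, height_1 = 5, pos_x_2 = 10, pos_y_2 = 12.5, pos_z_2 = 8, radius_2 = 1.5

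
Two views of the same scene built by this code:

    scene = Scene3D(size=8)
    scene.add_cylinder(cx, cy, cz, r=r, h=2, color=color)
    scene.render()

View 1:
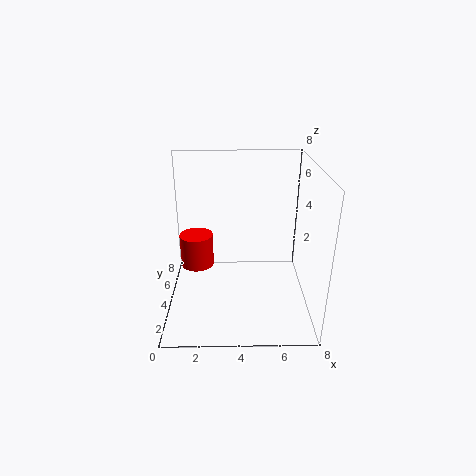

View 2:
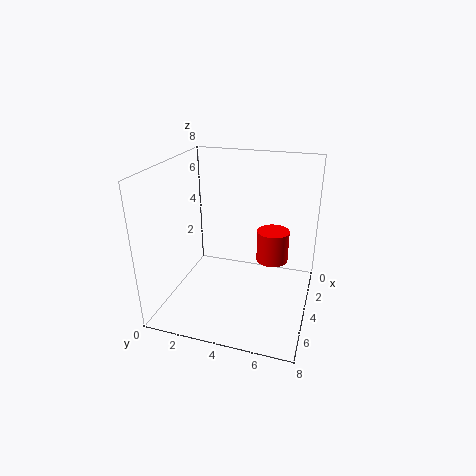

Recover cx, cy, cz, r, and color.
cx = 1.5; cy = 5.5; cz = 1.5; r = 1; color = 'red'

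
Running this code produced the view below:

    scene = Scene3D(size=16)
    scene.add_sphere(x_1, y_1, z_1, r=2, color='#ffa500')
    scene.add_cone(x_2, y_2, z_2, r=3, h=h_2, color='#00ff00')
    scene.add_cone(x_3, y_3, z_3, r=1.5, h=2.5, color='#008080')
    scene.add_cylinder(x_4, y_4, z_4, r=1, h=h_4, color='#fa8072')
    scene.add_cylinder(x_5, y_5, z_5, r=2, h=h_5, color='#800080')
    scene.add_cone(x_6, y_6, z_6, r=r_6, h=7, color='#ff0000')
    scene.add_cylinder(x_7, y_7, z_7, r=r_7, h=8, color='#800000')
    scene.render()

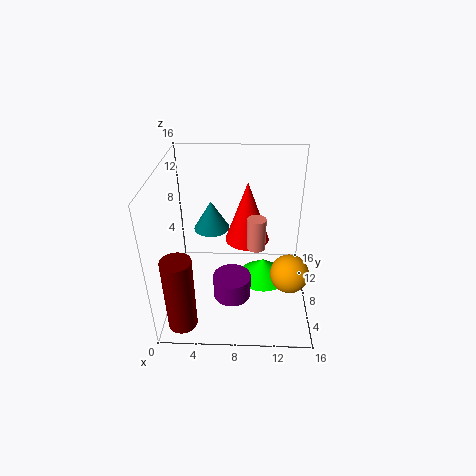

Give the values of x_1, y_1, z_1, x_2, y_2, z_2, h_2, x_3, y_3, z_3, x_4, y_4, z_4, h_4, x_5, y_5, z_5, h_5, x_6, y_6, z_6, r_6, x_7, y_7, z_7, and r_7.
x_1 = 13.5
y_1 = 4.5
z_1 = 6
x_2 = 11
y_2 = 9.5
z_2 = 1.5
h_2 = 2.5
x_3 = 6
y_3 = 2
z_3 = 13
x_4 = 10
y_4 = 7
z_4 = 7.5
h_4 = 3.5
x_5 = 7.5
y_5 = 4.5
z_5 = 3
h_5 = 2.5
x_6 = 9
y_6 = 9.5
z_6 = 7
r_6 = 2.5
x_7 = 2.5
y_7 = 1.5
z_7 = 1.5
r_7 = 1.5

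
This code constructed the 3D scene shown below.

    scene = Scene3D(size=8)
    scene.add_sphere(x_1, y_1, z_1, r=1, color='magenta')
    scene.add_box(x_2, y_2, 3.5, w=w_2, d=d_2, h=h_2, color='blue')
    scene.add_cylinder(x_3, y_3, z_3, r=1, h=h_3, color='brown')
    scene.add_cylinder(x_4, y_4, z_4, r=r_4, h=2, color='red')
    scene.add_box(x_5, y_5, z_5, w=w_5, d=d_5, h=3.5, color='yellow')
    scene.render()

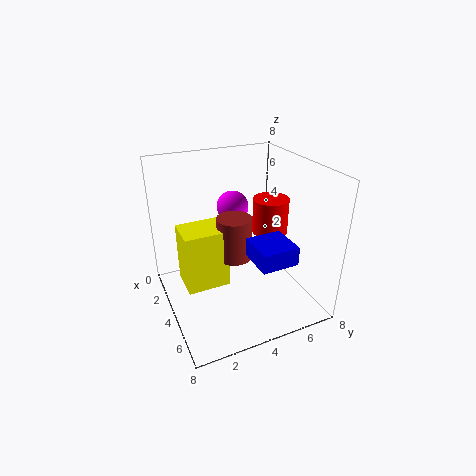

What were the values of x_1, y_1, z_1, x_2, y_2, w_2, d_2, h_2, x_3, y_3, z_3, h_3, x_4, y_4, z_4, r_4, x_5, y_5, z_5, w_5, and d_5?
x_1 = 1; y_1 = 5; z_1 = 4.5; x_2 = 5; y_2 = 4; w_2 = 2; d_2 = 2; h_2 = 1; x_3 = 3.5; y_3 = 4; z_3 = 2.5; h_3 = 2.5; x_4 = 4; y_4 = 6; z_4 = 4; r_4 = 1; x_5 = 2; y_5 = 1; z_5 = 1; w_5 = 2; d_5 = 2.5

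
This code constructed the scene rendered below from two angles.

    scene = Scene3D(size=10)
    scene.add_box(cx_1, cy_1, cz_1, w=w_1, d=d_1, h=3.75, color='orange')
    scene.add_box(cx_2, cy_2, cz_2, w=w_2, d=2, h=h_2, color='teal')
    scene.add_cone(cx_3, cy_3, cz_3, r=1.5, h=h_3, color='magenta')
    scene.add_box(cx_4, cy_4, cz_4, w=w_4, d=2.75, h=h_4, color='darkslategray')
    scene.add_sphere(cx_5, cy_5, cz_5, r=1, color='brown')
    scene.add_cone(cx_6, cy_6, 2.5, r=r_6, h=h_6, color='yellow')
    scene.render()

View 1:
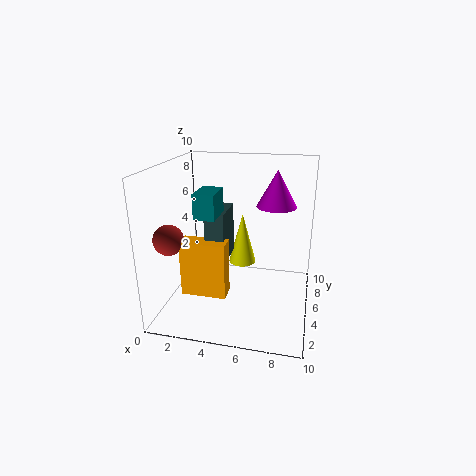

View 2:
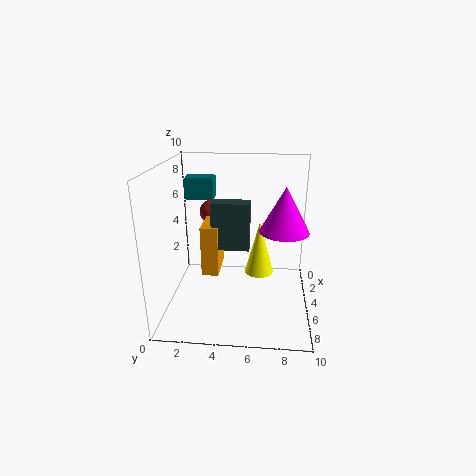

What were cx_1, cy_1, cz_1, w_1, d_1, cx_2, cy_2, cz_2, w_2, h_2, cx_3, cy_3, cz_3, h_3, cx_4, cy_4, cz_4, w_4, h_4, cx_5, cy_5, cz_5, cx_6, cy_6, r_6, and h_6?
cx_1 = 1.75, cy_1 = 2.25, cz_1 = 1.75, w_1 = 3, d_1 = 1.25, cx_2 = 3.25, cy_2 = 1.25, cz_2 = 7.5, w_2 = 1.25, h_2 = 1.5, cx_3 = 7.25, cy_3 = 8, cz_3 = 6.5, h_3 = 2.75, cx_4 = 3.25, cy_4 = 3, cz_4 = 3.75, w_4 = 1.25, h_4 = 3.5, cx_5 = 1, cy_5 = 2.5, cz_5 = 5.5, cx_6 = 5, cy_6 = 6.5, r_6 = 1, h_6 = 3.75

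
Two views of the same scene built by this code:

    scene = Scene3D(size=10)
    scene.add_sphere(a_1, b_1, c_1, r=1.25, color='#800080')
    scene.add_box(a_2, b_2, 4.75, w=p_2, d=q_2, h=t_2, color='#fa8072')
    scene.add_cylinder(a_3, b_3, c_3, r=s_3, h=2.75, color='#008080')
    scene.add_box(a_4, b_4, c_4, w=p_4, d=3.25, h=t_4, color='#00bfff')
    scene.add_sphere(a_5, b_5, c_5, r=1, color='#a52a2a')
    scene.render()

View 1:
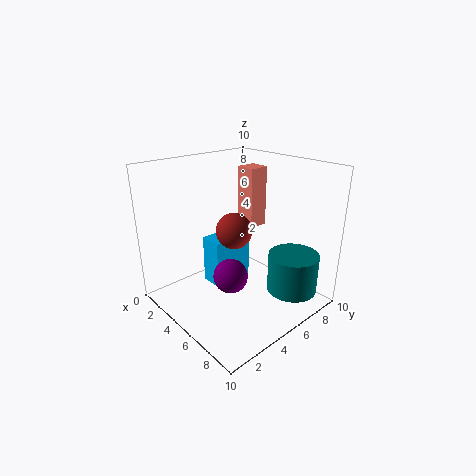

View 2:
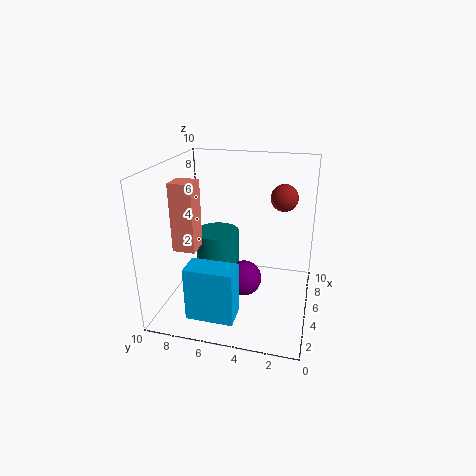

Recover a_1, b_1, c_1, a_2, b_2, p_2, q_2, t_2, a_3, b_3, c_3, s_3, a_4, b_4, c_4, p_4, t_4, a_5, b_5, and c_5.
a_1 = 4.75; b_1 = 4.5; c_1 = 2; a_2 = 2.5; b_2 = 7.25; p_2 = 1.5; q_2 = 1.5; t_2 = 4.5; a_3 = 8; b_3 = 7.5; c_3 = 1.25; s_3 = 1.75; a_4 = 1.5; b_4 = 4.5; c_4 = 0.25; p_4 = 1.75; t_4 = 3.75; a_5 = 7.75; b_5 = 2.25; c_5 = 7.25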